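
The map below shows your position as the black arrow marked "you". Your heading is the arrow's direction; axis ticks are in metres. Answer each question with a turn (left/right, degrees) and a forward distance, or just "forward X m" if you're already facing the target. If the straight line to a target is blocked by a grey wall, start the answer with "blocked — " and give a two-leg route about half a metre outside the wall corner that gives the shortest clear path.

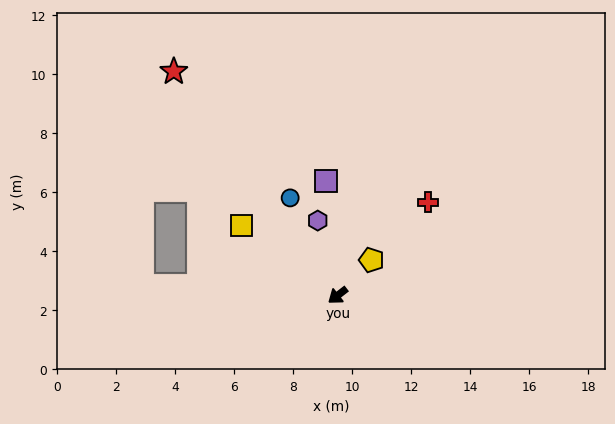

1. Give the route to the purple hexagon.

turn right 113°, forward 2.6 m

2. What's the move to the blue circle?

turn right 102°, forward 3.7 m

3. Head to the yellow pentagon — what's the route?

turn right 172°, forward 1.7 m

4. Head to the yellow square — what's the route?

turn right 74°, forward 4.0 m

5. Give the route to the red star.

turn right 92°, forward 9.4 m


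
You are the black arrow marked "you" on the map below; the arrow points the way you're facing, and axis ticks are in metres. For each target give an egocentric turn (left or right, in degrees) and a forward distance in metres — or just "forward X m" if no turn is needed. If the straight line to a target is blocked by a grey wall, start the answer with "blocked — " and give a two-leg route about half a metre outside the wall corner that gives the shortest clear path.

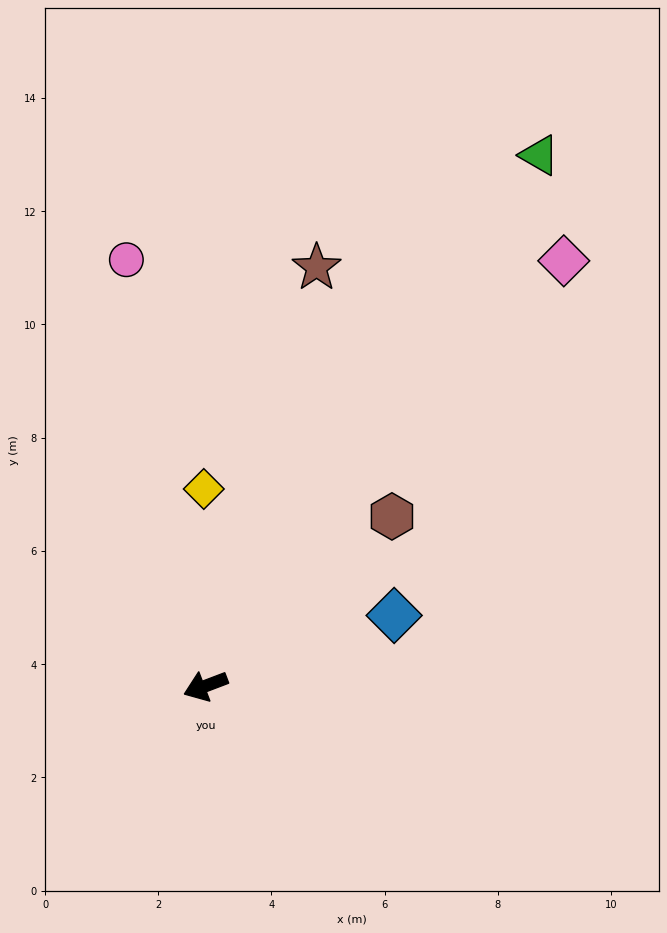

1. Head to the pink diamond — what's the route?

turn right 151°, forward 9.8 m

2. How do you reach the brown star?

turn right 126°, forward 7.6 m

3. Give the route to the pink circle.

turn right 100°, forward 7.7 m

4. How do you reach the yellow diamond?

turn right 110°, forward 3.5 m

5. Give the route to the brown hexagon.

turn right 159°, forward 4.5 m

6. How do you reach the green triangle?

turn right 143°, forward 11.1 m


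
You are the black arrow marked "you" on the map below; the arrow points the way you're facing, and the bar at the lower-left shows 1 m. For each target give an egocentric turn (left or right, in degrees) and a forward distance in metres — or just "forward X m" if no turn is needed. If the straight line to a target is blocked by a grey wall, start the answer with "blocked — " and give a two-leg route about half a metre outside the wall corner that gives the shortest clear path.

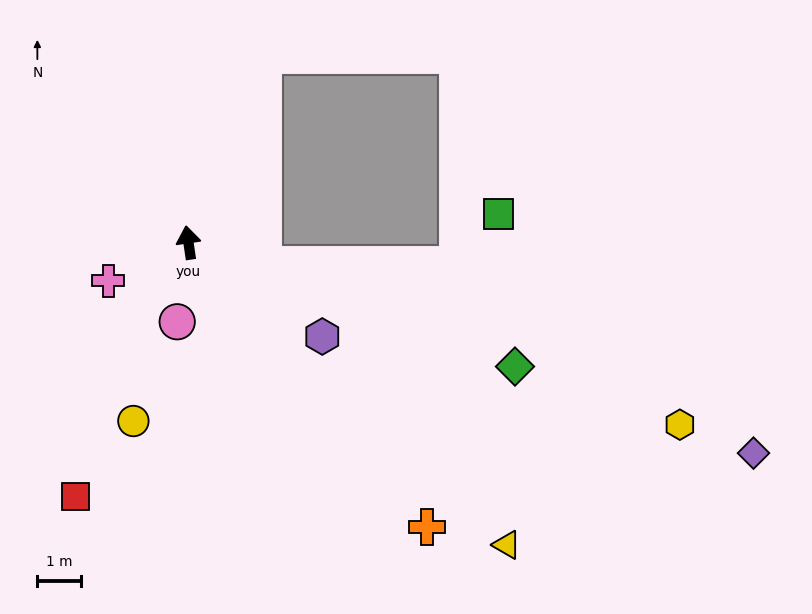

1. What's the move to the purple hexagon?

turn right 133°, forward 3.7 m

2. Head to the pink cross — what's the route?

turn left 107°, forward 2.0 m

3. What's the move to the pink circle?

turn left 164°, forward 1.8 m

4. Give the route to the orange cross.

turn right 148°, forward 8.4 m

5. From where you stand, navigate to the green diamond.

turn right 119°, forward 7.9 m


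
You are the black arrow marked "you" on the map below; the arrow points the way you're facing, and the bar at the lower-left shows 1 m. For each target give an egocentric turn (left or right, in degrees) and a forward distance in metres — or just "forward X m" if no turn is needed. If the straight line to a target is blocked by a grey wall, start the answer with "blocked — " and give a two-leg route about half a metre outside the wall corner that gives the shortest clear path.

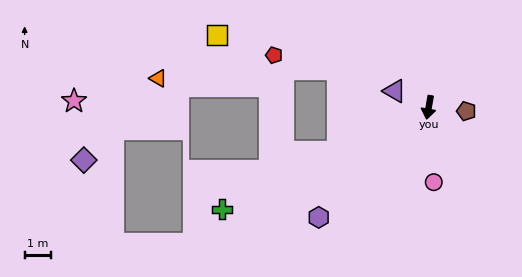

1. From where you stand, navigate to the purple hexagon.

turn right 35°, forward 5.9 m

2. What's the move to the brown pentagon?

turn left 94°, forward 1.4 m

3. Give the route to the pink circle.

turn left 14°, forward 2.9 m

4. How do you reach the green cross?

turn right 54°, forward 8.8 m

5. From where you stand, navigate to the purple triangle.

turn right 106°, forward 1.4 m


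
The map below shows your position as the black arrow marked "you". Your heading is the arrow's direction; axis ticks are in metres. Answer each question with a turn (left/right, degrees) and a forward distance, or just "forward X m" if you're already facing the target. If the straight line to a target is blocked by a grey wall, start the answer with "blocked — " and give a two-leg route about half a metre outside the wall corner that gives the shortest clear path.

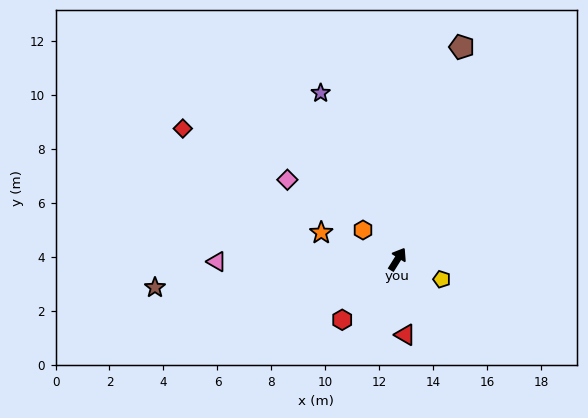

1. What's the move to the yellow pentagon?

turn right 82°, forward 1.8 m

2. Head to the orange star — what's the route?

turn left 103°, forward 3.0 m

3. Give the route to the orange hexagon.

turn left 82°, forward 1.7 m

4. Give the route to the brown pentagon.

turn left 15°, forward 8.2 m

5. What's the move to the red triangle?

turn right 142°, forward 2.8 m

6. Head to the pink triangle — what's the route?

turn left 123°, forward 6.7 m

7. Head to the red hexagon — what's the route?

turn left 170°, forward 3.0 m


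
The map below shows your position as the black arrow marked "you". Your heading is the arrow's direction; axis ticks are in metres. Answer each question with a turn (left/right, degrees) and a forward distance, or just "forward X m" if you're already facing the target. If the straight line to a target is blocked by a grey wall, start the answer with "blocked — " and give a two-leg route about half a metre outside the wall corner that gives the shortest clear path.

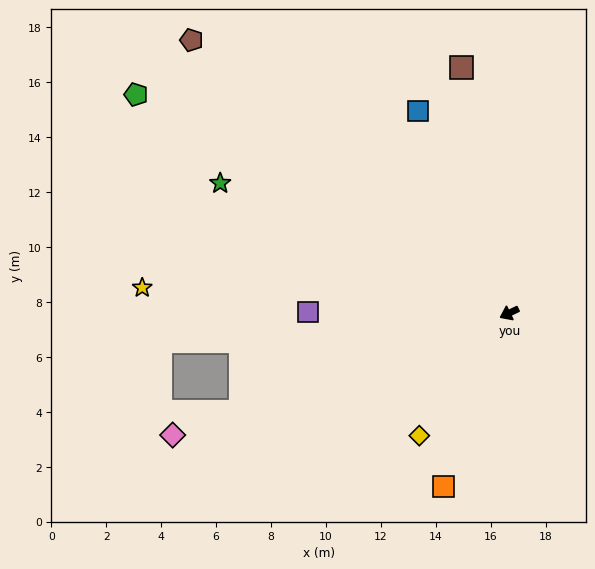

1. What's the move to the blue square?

turn right 91°, forward 8.1 m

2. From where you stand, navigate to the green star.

turn right 50°, forward 11.5 m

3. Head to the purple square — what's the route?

turn right 26°, forward 7.3 m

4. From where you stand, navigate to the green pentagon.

turn right 56°, forward 15.7 m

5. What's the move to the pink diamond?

turn right 6°, forward 13.0 m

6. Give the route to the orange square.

turn left 43°, forward 6.8 m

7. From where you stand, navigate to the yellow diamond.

turn left 28°, forward 5.5 m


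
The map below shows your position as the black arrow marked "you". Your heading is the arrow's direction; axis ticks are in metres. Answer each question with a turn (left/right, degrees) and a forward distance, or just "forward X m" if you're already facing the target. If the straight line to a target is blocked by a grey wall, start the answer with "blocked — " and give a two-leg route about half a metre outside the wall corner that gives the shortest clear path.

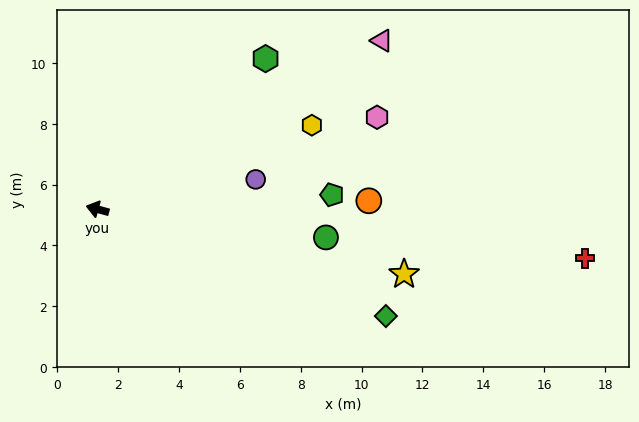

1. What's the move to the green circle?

turn right 172°, forward 7.6 m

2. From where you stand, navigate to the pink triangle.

turn right 134°, forward 10.9 m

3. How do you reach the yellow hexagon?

turn right 143°, forward 7.6 m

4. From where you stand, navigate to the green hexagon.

turn right 123°, forward 7.4 m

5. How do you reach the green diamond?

turn left 175°, forward 10.1 m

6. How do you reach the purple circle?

turn right 154°, forward 5.3 m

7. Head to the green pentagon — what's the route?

turn right 161°, forward 7.7 m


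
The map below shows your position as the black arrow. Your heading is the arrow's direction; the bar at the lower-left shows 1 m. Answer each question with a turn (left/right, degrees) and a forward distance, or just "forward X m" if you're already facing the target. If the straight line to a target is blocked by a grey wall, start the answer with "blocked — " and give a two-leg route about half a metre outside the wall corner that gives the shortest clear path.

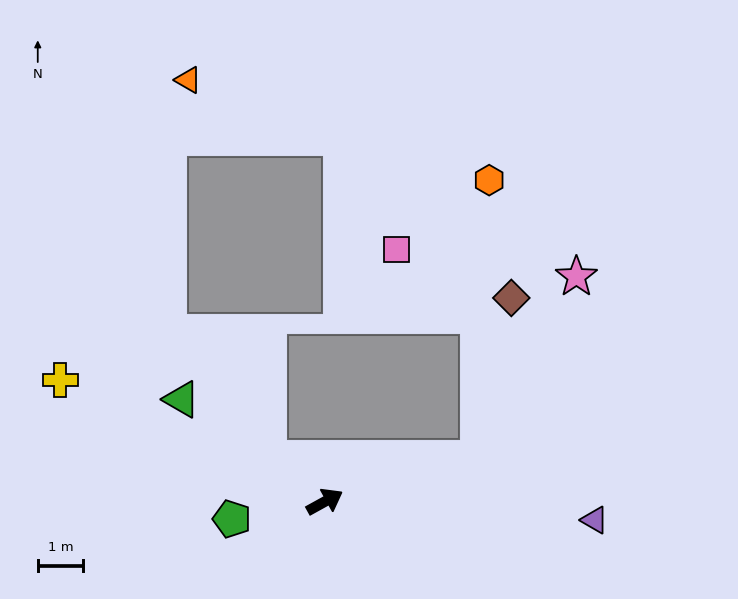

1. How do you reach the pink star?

blocked — turn right 14°, forward 3.5 m, then turn left 47°, forward 4.6 m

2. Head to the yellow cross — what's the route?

turn left 126°, forward 6.4 m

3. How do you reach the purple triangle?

turn right 33°, forward 6.0 m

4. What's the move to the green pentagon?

turn left 162°, forward 2.1 m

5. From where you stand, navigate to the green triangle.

turn left 116°, forward 3.9 m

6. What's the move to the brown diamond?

blocked — turn right 14°, forward 3.5 m, then turn left 64°, forward 3.6 m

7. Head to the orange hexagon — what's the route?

blocked — turn right 14°, forward 3.5 m, then turn left 73°, forward 6.2 m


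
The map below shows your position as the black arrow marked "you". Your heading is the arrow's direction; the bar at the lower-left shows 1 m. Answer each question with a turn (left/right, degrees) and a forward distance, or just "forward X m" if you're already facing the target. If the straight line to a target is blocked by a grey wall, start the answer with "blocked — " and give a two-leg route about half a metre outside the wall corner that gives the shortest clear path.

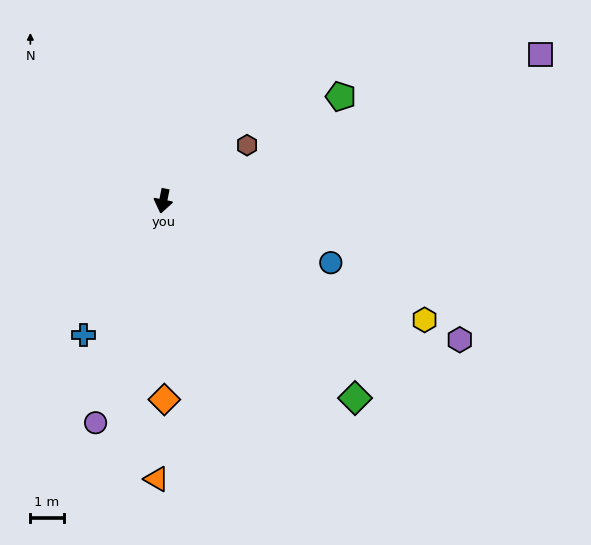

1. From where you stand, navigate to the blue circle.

turn left 81°, forward 5.4 m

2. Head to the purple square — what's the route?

turn left 123°, forward 12.2 m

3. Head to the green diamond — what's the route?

turn left 56°, forward 8.3 m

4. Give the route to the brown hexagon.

turn left 135°, forward 3.0 m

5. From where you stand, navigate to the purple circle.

turn right 6°, forward 7.0 m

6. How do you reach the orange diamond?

turn left 12°, forward 6.0 m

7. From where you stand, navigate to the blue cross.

turn right 19°, forward 4.7 m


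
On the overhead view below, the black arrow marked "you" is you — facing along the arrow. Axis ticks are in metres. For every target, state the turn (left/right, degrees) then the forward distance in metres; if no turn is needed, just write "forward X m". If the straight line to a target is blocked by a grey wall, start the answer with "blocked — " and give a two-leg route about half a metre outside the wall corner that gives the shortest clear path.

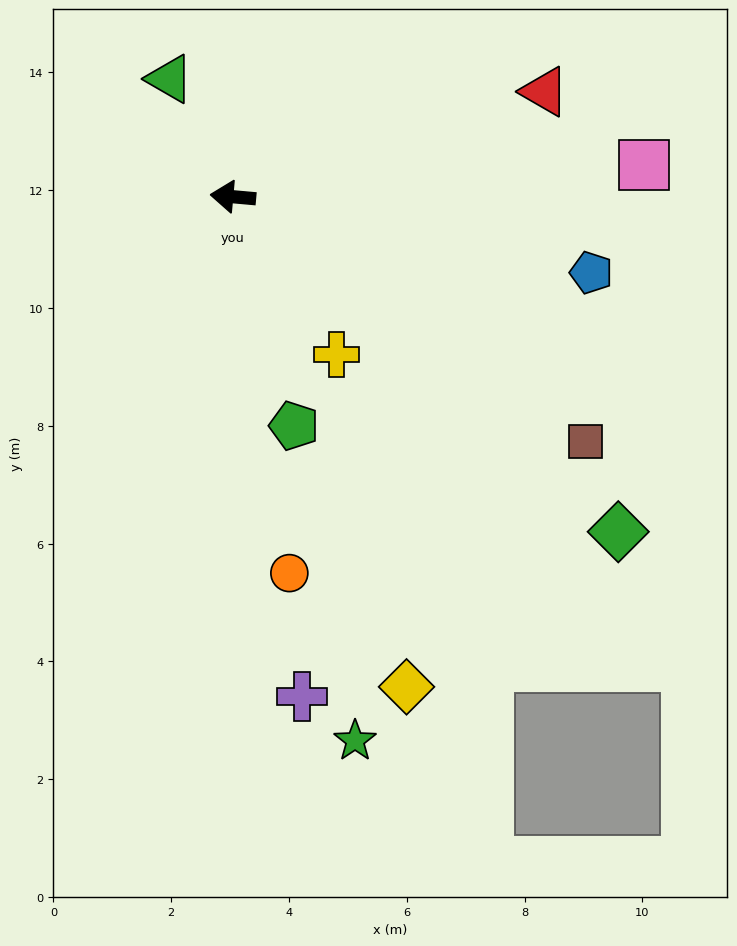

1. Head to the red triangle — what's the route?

turn right 156°, forward 5.6 m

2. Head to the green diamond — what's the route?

turn left 144°, forward 8.7 m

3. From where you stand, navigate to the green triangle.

turn right 57°, forward 2.3 m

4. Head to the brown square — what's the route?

turn left 150°, forward 7.3 m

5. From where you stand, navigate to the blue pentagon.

turn left 173°, forward 6.2 m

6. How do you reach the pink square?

turn right 170°, forward 7.0 m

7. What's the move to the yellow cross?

turn left 128°, forward 3.2 m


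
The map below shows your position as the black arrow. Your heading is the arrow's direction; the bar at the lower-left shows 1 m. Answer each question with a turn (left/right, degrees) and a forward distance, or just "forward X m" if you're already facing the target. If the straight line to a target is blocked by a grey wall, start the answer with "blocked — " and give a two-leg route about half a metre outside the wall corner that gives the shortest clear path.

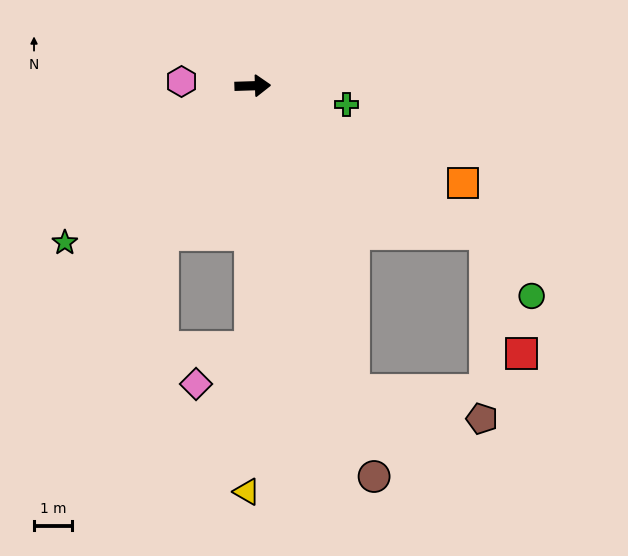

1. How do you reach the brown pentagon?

blocked — turn right 74°, forward 8.4 m, then turn left 60°, forward 3.4 m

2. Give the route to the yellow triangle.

turn right 93°, forward 10.6 m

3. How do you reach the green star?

turn right 142°, forward 6.4 m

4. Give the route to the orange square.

turn right 27°, forward 6.1 m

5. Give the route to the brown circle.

turn right 75°, forward 10.7 m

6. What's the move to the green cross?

turn right 13°, forward 2.5 m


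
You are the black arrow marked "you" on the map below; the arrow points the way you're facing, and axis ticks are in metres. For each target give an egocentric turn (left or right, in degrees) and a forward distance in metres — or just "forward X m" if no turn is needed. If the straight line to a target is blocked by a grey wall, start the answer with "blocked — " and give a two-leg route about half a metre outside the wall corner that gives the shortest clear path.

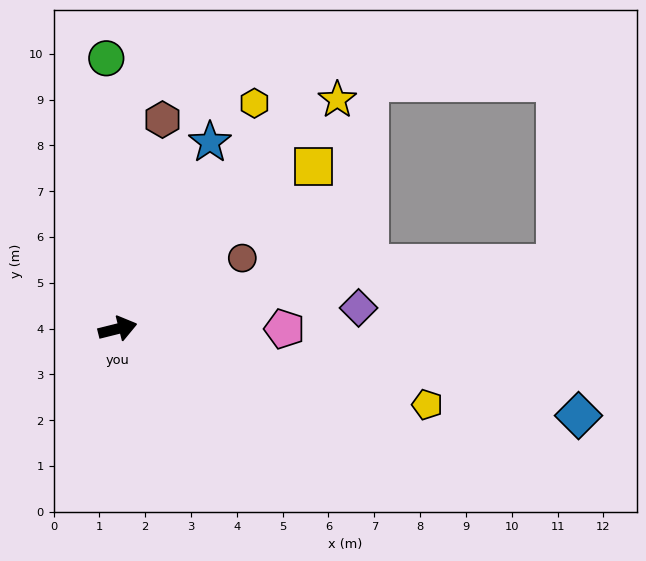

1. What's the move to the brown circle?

turn left 16°, forward 3.1 m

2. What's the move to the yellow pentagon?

turn right 28°, forward 7.0 m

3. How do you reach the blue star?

turn left 50°, forward 4.5 m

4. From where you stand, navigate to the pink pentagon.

turn right 14°, forward 3.6 m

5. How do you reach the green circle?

turn left 78°, forward 5.9 m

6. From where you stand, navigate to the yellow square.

turn left 26°, forward 5.6 m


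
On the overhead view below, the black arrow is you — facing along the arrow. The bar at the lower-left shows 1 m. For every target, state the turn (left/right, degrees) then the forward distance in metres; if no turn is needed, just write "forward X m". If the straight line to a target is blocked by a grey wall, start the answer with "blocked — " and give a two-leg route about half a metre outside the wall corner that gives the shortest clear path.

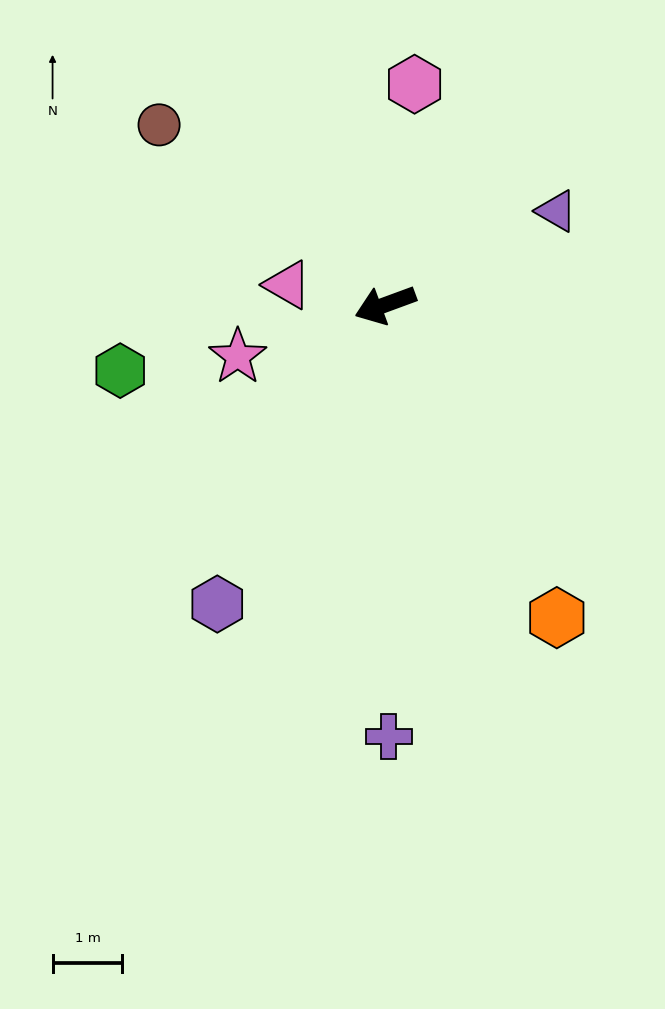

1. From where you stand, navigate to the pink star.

forward 2.2 m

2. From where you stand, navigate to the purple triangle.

turn right 172°, forward 2.8 m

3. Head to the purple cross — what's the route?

turn left 70°, forward 6.2 m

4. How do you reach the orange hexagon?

turn left 99°, forward 5.1 m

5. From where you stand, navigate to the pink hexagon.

turn right 118°, forward 3.2 m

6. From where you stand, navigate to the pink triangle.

turn right 32°, forward 1.4 m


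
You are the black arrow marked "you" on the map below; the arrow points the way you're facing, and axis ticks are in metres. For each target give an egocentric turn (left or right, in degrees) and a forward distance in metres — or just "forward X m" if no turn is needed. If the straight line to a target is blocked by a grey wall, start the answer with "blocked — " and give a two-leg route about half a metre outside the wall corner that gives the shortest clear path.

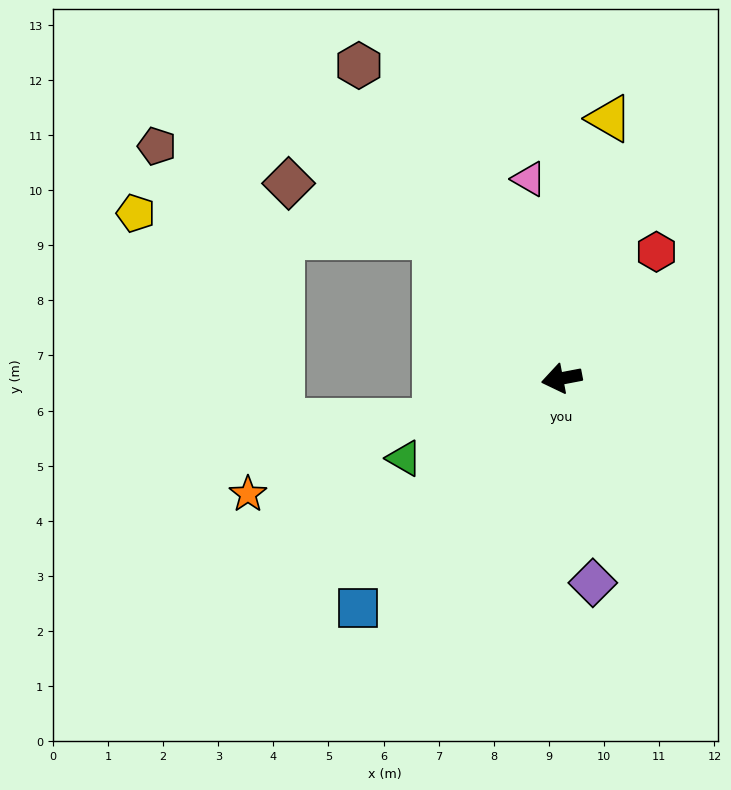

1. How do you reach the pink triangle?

turn right 91°, forward 3.7 m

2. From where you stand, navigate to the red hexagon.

turn right 138°, forward 2.9 m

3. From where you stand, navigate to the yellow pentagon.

blocked — turn right 59°, forward 3.4 m, then turn left 44°, forward 5.5 m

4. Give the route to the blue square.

turn left 38°, forward 5.6 m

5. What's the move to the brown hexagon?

turn right 68°, forward 6.8 m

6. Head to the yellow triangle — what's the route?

turn right 111°, forward 4.8 m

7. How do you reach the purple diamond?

turn left 88°, forward 3.8 m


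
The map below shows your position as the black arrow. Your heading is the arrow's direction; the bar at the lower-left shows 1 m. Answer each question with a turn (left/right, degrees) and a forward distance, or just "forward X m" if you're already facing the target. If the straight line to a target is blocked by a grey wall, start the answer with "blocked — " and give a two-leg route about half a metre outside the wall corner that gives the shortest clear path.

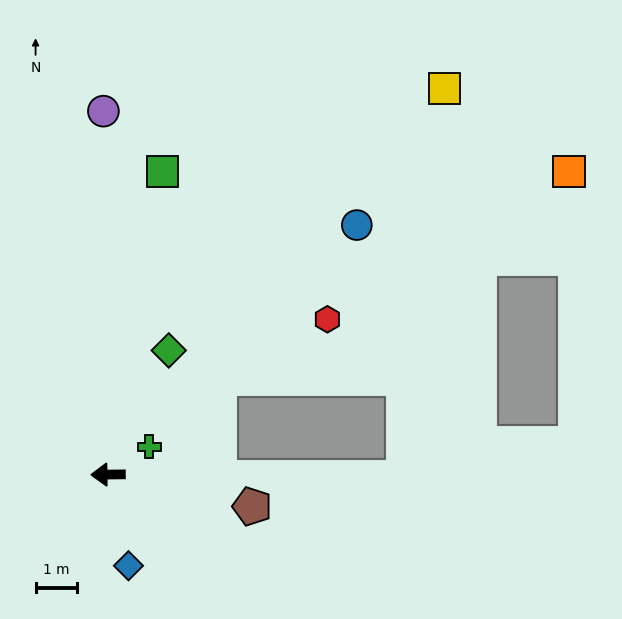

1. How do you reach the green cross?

turn right 147°, forward 1.2 m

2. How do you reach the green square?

turn right 101°, forward 7.5 m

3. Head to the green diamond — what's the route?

turn right 117°, forward 3.4 m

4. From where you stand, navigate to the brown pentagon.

turn left 167°, forward 3.6 m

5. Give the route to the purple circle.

turn right 90°, forward 8.9 m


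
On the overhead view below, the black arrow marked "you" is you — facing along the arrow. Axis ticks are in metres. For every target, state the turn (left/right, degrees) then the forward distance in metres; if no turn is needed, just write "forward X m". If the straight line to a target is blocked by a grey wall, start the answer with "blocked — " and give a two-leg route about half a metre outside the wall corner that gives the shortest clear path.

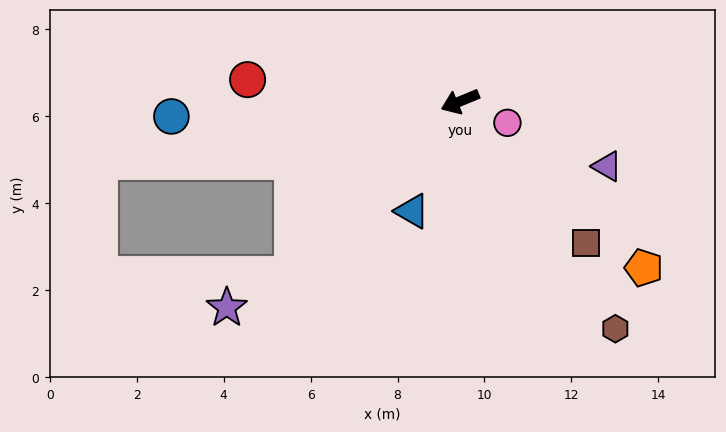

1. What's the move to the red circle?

turn right 28°, forward 4.9 m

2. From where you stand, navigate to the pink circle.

turn left 133°, forward 1.2 m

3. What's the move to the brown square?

turn left 109°, forward 4.4 m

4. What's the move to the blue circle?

turn right 19°, forward 6.6 m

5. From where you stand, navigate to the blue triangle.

turn left 44°, forward 2.8 m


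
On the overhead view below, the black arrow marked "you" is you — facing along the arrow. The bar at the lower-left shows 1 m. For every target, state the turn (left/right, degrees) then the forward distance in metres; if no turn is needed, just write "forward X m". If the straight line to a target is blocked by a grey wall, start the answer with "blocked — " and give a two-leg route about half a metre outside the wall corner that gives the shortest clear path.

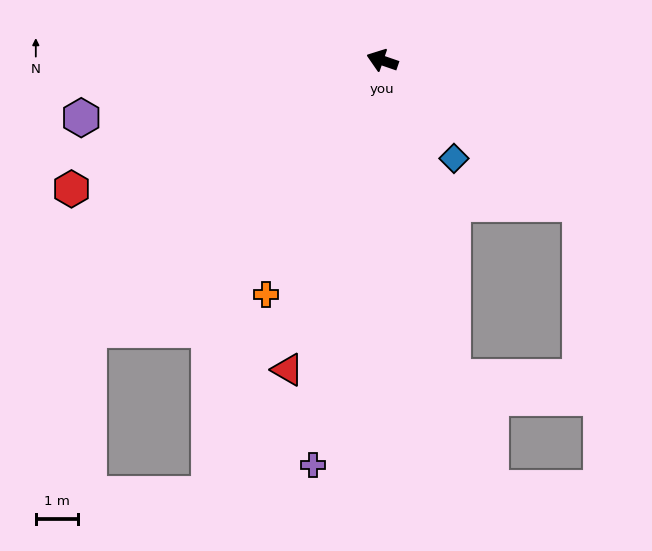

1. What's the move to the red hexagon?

turn left 41°, forward 8.1 m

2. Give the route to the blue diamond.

turn left 145°, forward 2.9 m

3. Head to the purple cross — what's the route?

turn left 99°, forward 9.8 m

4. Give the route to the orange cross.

turn left 83°, forward 6.3 m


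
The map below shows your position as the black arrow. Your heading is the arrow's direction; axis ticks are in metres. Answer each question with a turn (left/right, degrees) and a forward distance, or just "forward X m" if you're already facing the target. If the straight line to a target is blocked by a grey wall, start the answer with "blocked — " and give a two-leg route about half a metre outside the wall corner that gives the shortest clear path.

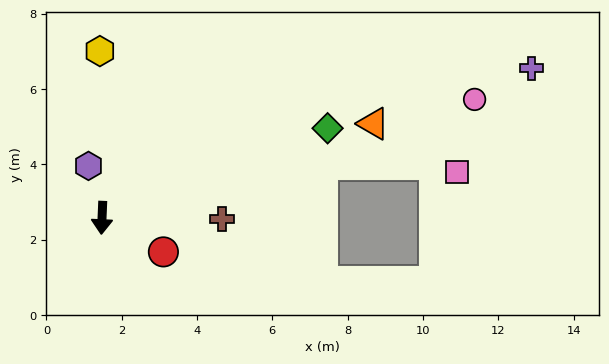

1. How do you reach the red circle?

turn left 63°, forward 1.9 m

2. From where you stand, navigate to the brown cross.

turn left 92°, forward 3.2 m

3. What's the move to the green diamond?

turn left 114°, forward 6.4 m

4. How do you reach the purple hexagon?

turn right 163°, forward 1.4 m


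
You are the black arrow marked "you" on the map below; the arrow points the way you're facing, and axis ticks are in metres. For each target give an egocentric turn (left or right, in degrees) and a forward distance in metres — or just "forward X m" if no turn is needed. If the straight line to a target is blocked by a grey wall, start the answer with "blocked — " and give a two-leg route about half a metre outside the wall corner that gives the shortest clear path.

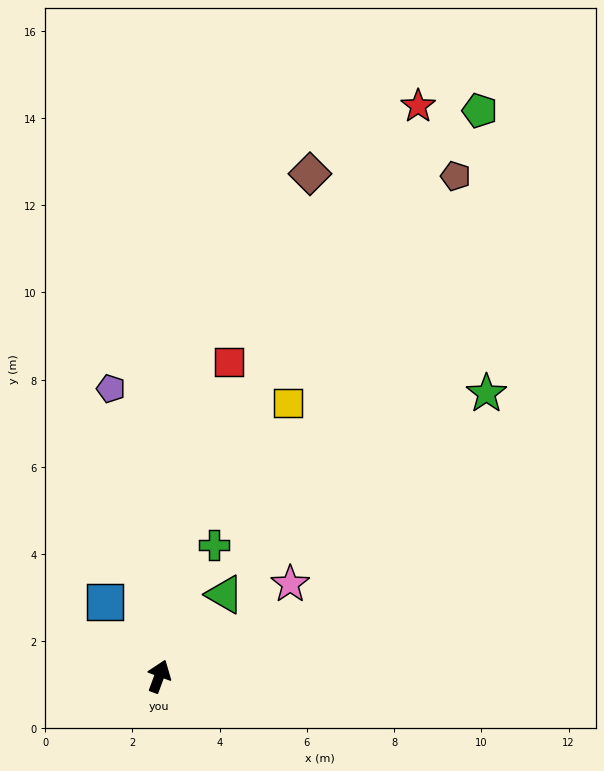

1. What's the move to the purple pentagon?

turn left 30°, forward 6.7 m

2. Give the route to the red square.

turn left 8°, forward 7.4 m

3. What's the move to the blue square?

turn left 56°, forward 2.1 m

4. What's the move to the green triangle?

turn right 18°, forward 2.4 m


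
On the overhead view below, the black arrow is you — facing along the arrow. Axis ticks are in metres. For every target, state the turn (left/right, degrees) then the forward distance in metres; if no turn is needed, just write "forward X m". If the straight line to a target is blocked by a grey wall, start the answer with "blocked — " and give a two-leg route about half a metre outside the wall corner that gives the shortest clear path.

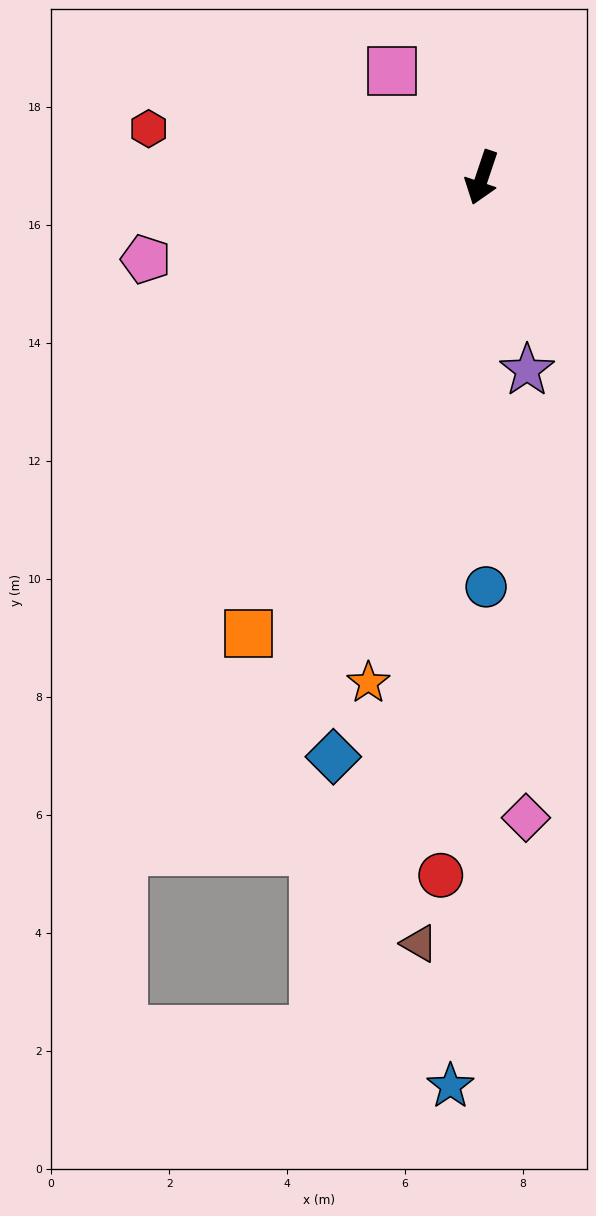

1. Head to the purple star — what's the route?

turn left 32°, forward 3.4 m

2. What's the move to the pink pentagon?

turn right 58°, forward 5.9 m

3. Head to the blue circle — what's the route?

turn left 19°, forward 6.9 m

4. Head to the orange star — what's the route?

turn left 6°, forward 8.8 m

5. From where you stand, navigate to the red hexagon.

turn right 80°, forward 5.7 m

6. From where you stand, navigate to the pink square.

turn right 121°, forward 2.4 m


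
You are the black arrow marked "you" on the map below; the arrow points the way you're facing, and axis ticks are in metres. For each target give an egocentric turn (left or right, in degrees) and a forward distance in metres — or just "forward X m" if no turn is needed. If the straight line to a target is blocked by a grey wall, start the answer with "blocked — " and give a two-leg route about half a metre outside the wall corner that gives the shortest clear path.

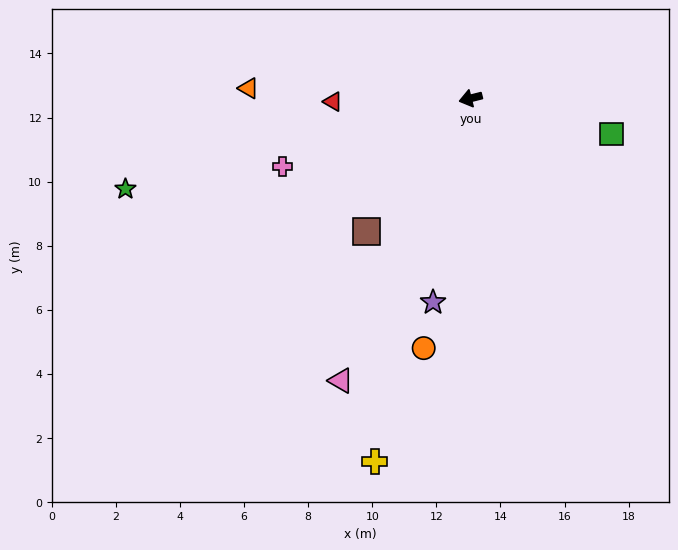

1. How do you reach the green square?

turn left 152°, forward 4.5 m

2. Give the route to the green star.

forward 11.1 m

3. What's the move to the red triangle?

turn right 13°, forward 4.3 m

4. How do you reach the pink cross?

turn left 6°, forward 6.2 m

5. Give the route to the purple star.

turn left 65°, forward 6.5 m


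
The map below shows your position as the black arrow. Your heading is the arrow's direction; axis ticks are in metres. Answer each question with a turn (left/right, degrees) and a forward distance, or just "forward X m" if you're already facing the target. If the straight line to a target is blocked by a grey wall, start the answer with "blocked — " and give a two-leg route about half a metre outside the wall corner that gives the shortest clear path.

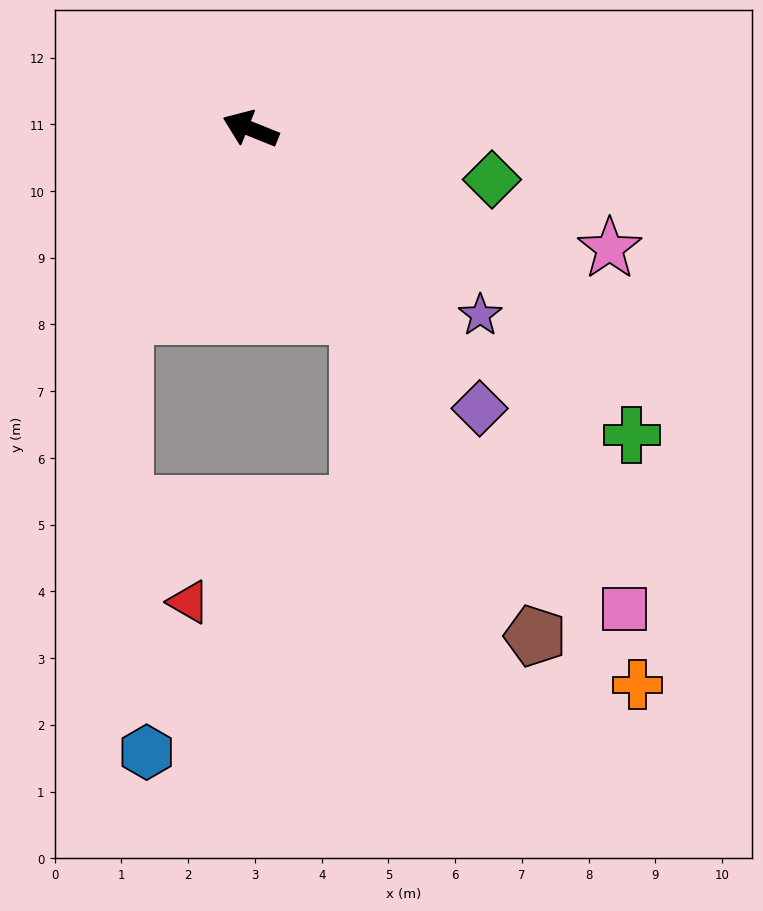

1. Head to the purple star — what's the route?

turn left 163°, forward 4.4 m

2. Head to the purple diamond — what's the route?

turn left 151°, forward 5.4 m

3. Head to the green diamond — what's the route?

turn right 170°, forward 3.7 m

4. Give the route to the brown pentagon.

turn left 141°, forward 8.7 m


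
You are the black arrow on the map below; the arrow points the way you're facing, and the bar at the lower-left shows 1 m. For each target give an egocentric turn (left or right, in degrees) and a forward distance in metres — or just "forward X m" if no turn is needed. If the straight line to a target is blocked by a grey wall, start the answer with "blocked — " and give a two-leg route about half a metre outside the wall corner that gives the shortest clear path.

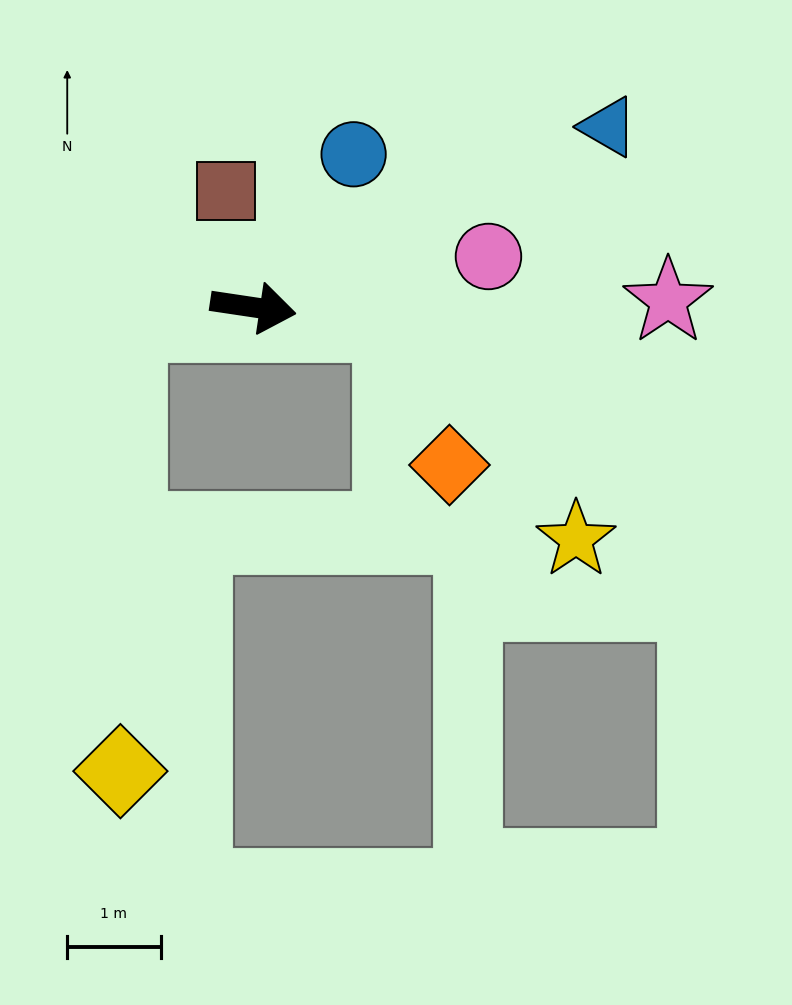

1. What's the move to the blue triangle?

turn left 35°, forward 4.3 m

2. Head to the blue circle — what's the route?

turn left 65°, forward 2.0 m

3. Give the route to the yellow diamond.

blocked — turn right 165°, forward 1.4 m, then turn left 83°, forward 4.8 m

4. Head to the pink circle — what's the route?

turn left 21°, forward 2.6 m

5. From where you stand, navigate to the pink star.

turn left 9°, forward 4.4 m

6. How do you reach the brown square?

turn left 112°, forward 1.3 m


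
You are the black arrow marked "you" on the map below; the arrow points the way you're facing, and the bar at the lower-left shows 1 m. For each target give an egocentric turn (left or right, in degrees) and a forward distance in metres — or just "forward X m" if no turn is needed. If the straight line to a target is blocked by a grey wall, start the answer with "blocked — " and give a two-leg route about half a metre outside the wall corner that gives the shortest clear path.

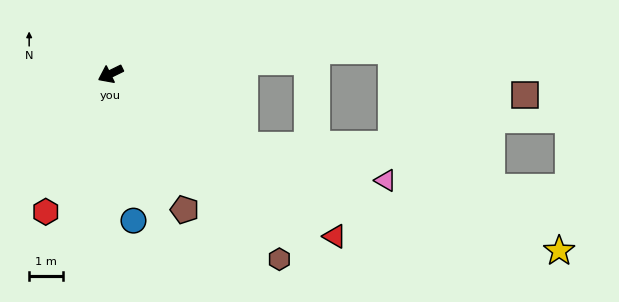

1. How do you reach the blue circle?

turn left 73°, forward 4.4 m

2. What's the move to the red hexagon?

turn left 39°, forward 4.6 m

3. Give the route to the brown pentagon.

turn left 93°, forward 4.6 m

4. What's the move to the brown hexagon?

turn left 106°, forward 7.5 m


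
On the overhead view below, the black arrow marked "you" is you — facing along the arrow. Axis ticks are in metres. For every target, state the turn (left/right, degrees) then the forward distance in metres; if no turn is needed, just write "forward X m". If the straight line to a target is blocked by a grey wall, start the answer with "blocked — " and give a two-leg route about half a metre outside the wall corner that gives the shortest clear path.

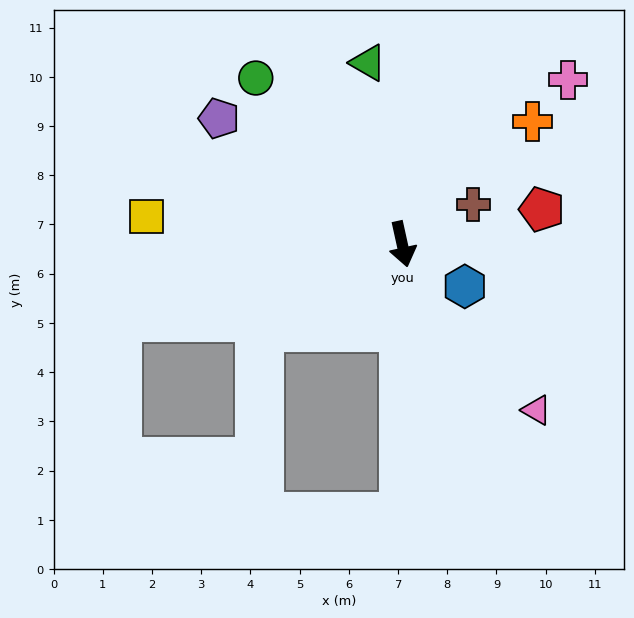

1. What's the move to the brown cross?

turn left 107°, forward 1.6 m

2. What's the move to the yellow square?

turn right 109°, forward 5.2 m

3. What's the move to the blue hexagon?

turn left 44°, forward 1.5 m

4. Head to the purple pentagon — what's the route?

turn right 137°, forward 4.5 m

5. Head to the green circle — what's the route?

turn right 151°, forward 4.5 m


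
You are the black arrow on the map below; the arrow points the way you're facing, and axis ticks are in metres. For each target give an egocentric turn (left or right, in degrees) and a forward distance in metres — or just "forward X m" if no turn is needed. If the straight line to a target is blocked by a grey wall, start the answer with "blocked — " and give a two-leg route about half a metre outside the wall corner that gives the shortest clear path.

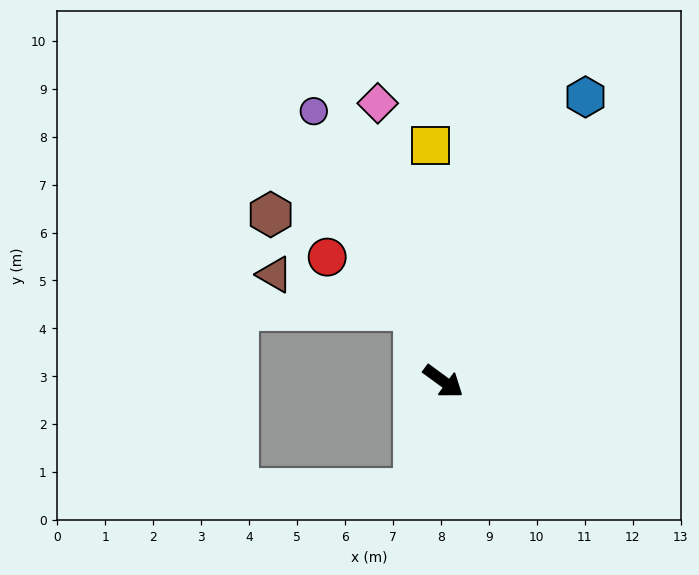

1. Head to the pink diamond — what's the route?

turn left 139°, forward 6.0 m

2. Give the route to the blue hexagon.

turn left 100°, forward 6.6 m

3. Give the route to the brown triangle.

blocked — turn left 149°, forward 1.6 m, then turn left 53°, forward 3.0 m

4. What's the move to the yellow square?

turn left 129°, forward 4.9 m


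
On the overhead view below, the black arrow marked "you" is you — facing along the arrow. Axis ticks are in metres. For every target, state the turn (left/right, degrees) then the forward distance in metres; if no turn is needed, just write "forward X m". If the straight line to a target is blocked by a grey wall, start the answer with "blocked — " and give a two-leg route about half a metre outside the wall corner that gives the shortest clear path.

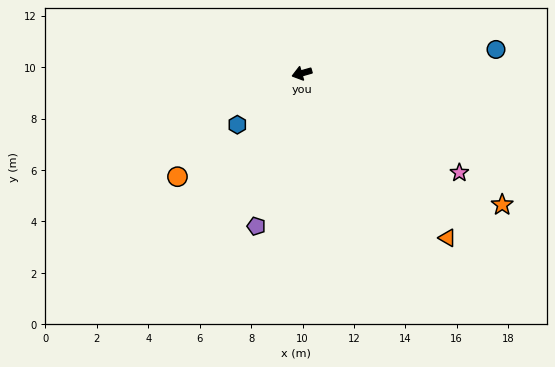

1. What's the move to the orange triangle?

turn left 116°, forward 8.5 m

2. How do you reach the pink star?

turn left 132°, forward 7.2 m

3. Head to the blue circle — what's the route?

turn left 171°, forward 7.6 m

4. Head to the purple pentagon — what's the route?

turn left 57°, forward 6.2 m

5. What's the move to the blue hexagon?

turn left 23°, forward 3.2 m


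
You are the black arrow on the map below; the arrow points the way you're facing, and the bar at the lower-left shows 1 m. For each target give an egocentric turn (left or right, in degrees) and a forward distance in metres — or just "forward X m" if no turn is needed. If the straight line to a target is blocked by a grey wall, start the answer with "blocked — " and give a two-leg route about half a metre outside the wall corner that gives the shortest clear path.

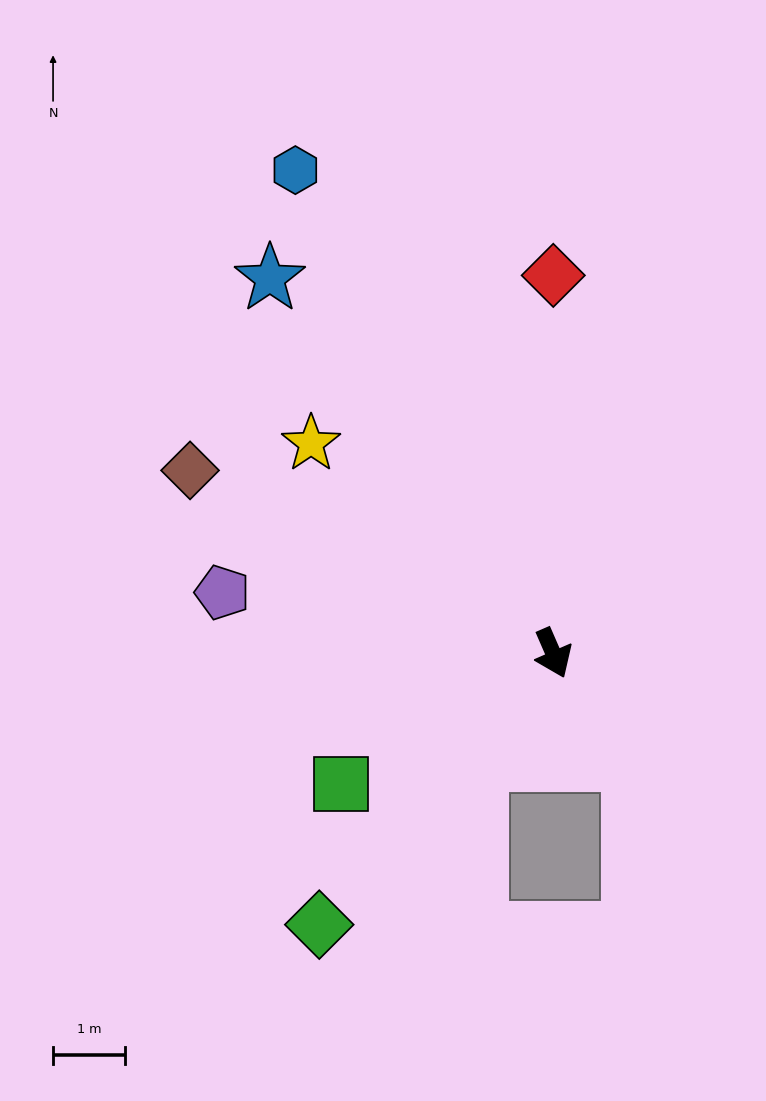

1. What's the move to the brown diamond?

turn right 140°, forward 5.7 m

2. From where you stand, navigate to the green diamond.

turn right 64°, forward 5.0 m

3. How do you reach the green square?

turn right 82°, forward 3.5 m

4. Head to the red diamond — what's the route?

turn left 156°, forward 5.3 m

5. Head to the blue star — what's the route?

turn right 166°, forward 6.6 m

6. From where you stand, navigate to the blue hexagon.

turn right 175°, forward 7.7 m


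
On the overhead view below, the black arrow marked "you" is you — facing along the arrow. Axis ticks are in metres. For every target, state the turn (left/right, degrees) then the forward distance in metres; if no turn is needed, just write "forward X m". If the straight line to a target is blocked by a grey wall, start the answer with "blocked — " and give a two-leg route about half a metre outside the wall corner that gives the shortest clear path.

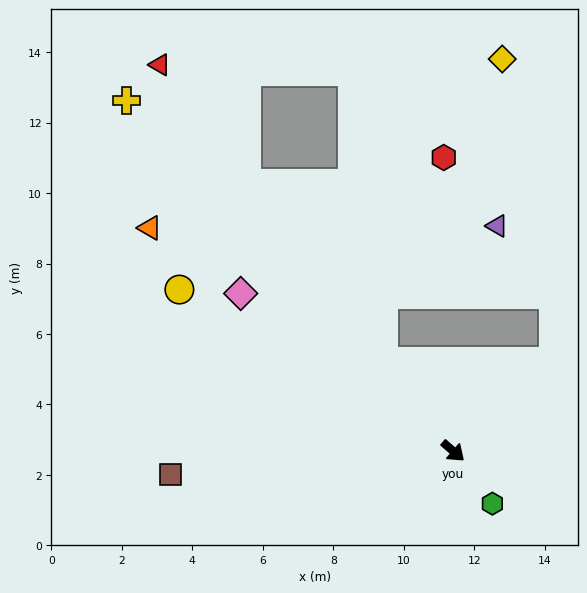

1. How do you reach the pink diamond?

turn right 175°, forward 7.5 m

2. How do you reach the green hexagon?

turn right 12°, forward 1.9 m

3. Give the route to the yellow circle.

turn right 169°, forward 9.0 m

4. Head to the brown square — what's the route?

turn right 134°, forward 8.0 m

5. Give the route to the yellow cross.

turn left 174°, forward 13.6 m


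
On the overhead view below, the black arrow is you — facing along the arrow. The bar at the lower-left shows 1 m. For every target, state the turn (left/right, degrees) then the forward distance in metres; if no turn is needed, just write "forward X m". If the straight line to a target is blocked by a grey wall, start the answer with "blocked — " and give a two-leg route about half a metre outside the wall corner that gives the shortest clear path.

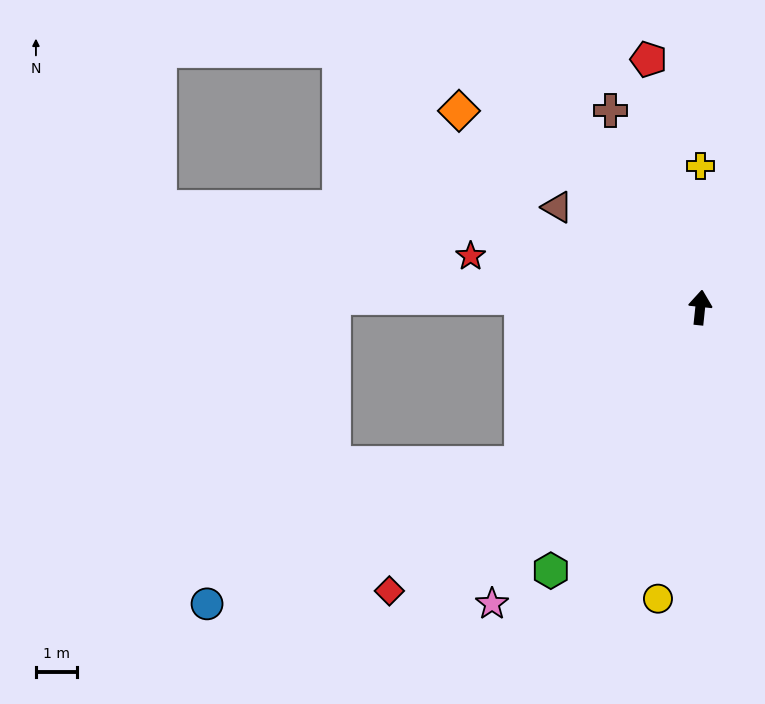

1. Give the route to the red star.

turn left 83°, forward 5.7 m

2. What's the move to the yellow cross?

turn left 6°, forward 3.4 m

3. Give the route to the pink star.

turn left 151°, forward 8.8 m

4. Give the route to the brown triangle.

turn left 61°, forward 4.2 m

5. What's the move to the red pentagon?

turn left 18°, forward 6.1 m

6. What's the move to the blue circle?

blocked — turn left 137°, forward 5.7 m, then turn right 17°, forward 8.3 m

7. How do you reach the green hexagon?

turn left 156°, forward 7.3 m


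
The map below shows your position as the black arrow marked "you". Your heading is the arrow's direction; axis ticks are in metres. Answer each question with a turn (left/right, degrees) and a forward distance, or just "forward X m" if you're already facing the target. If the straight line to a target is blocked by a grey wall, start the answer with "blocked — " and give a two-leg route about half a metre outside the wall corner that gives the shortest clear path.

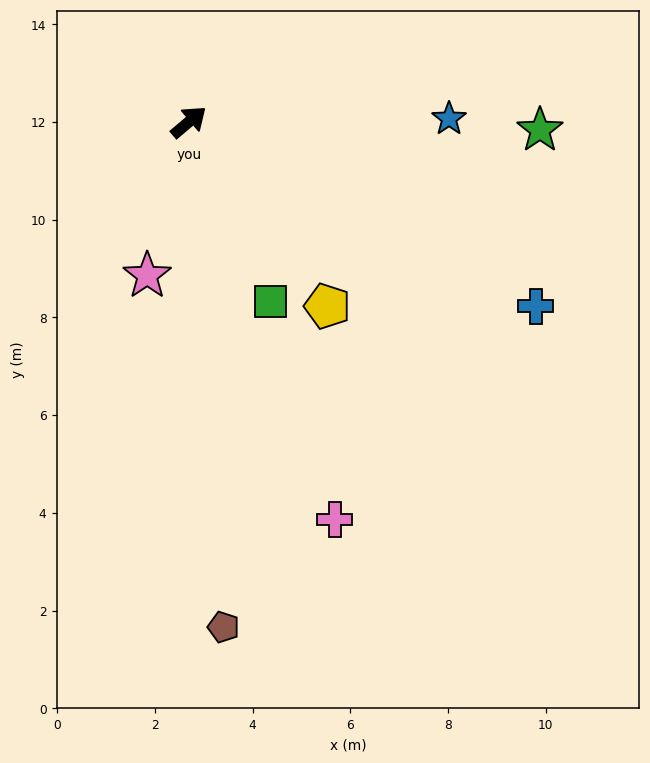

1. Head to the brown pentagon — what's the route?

turn right 126°, forward 10.4 m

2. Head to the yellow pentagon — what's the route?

turn right 93°, forward 4.7 m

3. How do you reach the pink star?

turn right 145°, forward 3.3 m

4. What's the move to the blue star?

turn right 40°, forward 5.3 m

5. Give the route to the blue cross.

turn right 68°, forward 8.0 m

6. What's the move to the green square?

turn right 106°, forward 4.0 m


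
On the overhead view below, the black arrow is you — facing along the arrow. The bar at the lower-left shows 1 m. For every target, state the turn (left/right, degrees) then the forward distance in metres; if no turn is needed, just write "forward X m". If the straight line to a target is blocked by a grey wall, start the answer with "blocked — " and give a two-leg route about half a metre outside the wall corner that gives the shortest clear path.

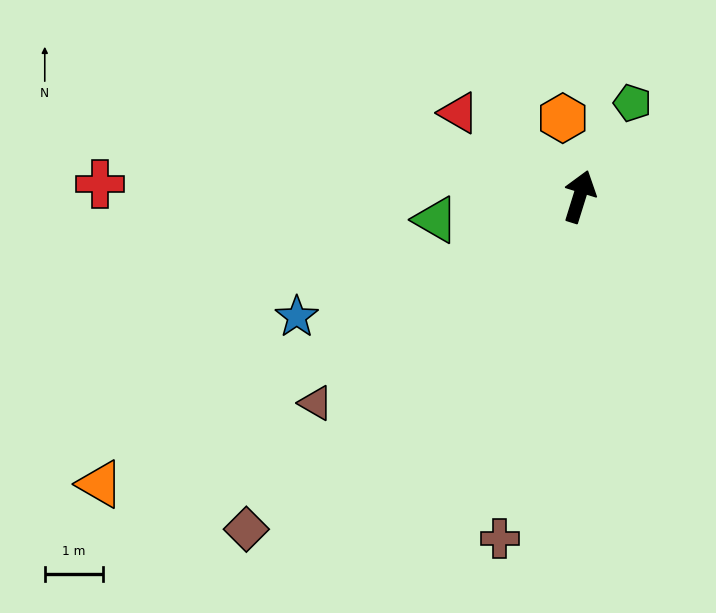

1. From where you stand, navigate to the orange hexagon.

turn left 29°, forward 1.4 m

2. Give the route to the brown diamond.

turn left 152°, forward 8.0 m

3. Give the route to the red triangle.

turn left 73°, forward 2.5 m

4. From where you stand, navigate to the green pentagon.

turn right 12°, forward 1.8 m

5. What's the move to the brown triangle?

turn left 145°, forward 5.7 m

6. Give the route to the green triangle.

turn left 116°, forward 2.5 m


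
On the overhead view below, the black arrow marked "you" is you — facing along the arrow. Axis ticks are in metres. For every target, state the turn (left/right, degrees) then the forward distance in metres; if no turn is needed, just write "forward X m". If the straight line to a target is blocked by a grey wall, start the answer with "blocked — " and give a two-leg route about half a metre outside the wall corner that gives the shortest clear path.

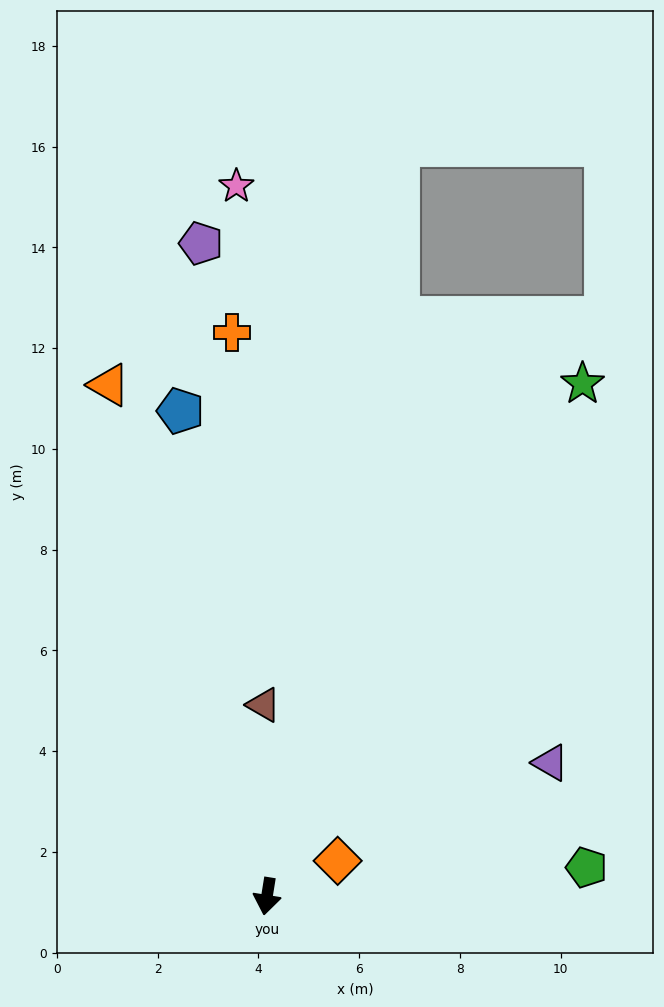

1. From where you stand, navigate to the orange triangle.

turn right 154°, forward 10.6 m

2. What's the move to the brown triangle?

turn right 170°, forward 3.8 m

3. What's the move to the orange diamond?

turn left 126°, forward 1.6 m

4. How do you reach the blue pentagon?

turn right 161°, forward 9.8 m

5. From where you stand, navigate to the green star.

turn left 158°, forward 12.0 m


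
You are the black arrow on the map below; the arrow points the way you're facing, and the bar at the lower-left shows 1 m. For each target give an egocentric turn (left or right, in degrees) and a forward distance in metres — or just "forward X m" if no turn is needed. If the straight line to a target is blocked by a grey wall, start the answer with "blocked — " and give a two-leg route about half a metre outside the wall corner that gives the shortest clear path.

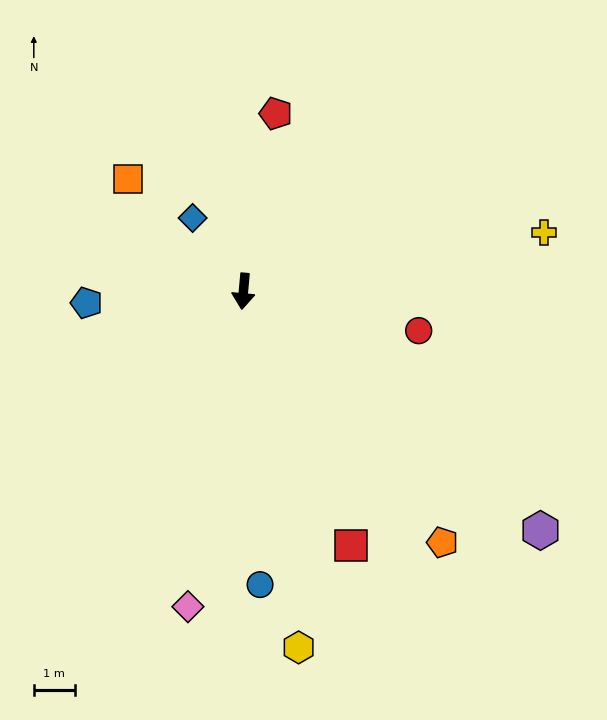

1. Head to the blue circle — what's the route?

turn left 8°, forward 7.1 m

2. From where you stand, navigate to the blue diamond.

turn right 140°, forward 2.2 m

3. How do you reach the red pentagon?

turn left 175°, forward 4.4 m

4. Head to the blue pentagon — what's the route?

turn right 81°, forward 3.8 m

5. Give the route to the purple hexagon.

turn left 56°, forward 9.2 m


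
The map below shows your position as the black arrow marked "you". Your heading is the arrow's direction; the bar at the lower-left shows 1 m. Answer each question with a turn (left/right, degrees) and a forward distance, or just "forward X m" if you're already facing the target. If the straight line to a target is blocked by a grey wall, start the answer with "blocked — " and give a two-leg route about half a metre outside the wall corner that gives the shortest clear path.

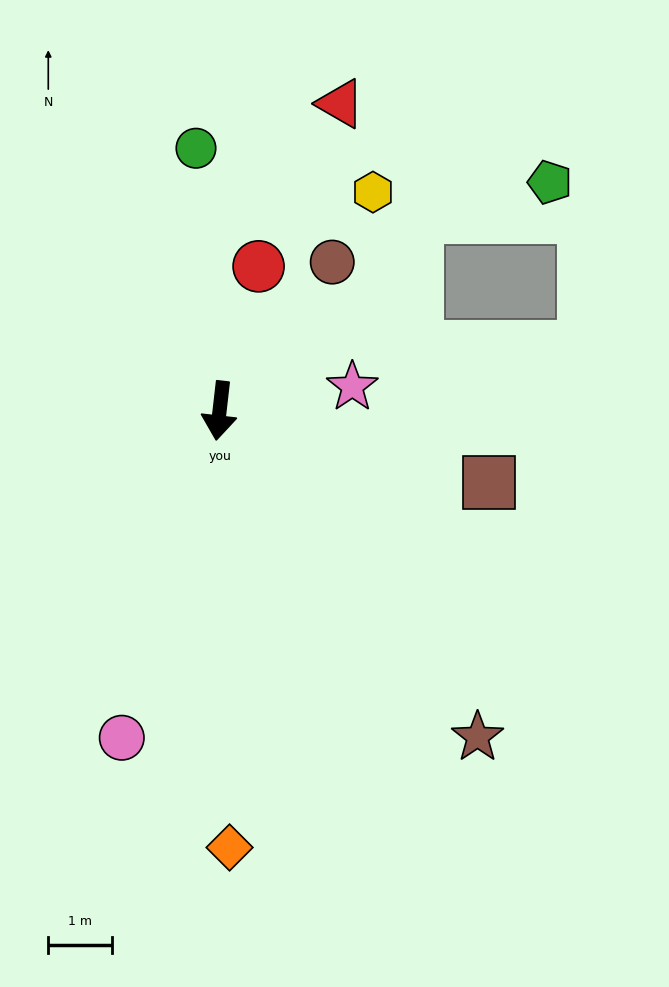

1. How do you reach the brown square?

turn left 82°, forward 4.4 m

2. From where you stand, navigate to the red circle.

turn left 171°, forward 2.3 m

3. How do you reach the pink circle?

turn right 10°, forward 5.4 m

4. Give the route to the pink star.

turn left 107°, forward 2.1 m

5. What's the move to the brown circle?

turn left 149°, forward 2.9 m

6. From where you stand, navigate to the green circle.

turn right 168°, forward 4.1 m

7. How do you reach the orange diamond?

turn left 8°, forward 6.9 m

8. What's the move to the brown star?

turn left 45°, forward 6.5 m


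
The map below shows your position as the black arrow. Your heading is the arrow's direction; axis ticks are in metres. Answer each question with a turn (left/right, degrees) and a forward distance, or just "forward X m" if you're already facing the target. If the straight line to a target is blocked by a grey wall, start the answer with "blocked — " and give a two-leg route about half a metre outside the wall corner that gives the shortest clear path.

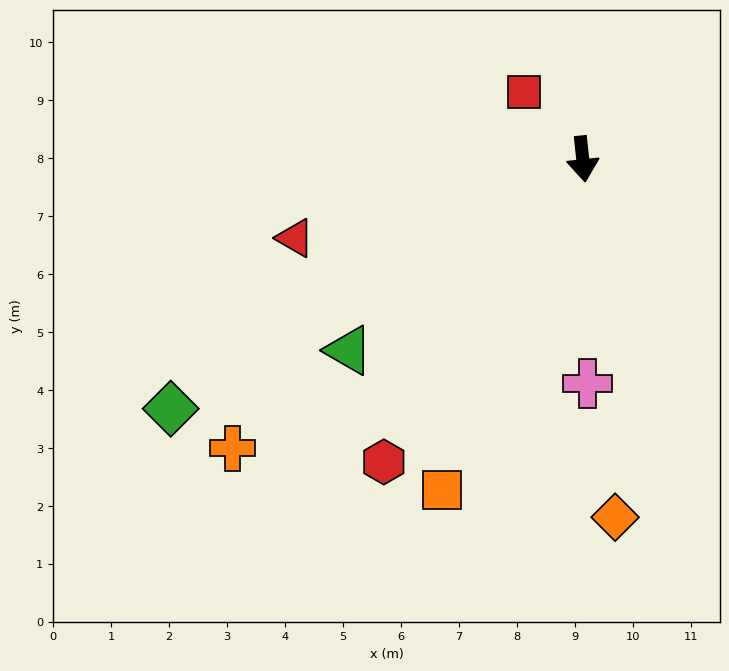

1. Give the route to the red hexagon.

turn right 39°, forward 6.2 m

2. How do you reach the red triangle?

turn right 81°, forward 5.1 m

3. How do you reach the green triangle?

turn right 57°, forward 5.2 m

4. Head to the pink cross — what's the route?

turn right 5°, forward 3.9 m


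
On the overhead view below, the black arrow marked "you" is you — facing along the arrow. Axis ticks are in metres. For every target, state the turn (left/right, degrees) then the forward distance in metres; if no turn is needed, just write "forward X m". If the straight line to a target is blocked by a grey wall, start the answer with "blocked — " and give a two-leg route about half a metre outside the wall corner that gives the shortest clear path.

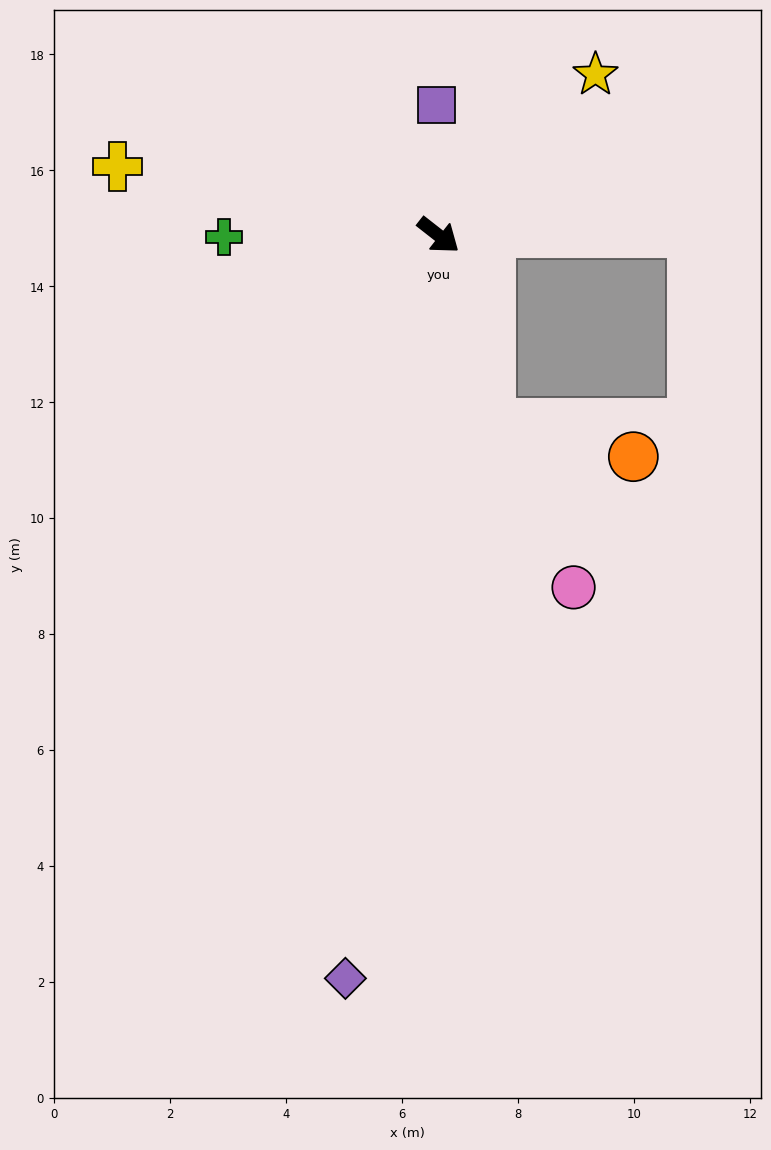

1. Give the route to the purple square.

turn left 129°, forward 2.3 m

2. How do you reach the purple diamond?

turn right 59°, forward 12.9 m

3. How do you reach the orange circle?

blocked — turn right 36°, forward 3.4 m, then turn left 61°, forward 2.5 m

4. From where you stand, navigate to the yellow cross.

turn right 154°, forward 5.7 m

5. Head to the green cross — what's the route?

turn right 141°, forward 3.7 m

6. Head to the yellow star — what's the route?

turn left 84°, forward 3.9 m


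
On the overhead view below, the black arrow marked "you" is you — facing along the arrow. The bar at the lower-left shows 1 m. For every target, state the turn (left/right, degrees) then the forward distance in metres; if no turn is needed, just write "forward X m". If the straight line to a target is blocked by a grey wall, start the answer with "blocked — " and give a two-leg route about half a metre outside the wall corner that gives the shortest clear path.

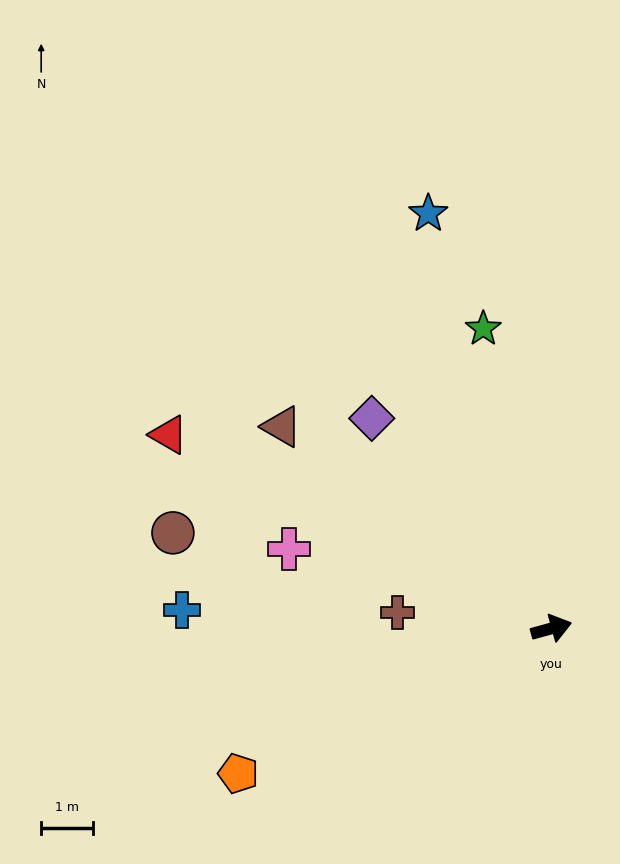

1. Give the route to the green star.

turn left 87°, forward 5.9 m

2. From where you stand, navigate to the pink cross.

turn left 148°, forward 5.3 m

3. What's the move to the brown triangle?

turn left 128°, forward 6.5 m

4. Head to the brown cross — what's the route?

turn left 159°, forward 3.0 m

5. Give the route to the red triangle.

turn left 138°, forward 8.3 m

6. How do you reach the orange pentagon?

turn right 171°, forward 6.6 m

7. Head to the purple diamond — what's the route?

turn left 115°, forward 5.3 m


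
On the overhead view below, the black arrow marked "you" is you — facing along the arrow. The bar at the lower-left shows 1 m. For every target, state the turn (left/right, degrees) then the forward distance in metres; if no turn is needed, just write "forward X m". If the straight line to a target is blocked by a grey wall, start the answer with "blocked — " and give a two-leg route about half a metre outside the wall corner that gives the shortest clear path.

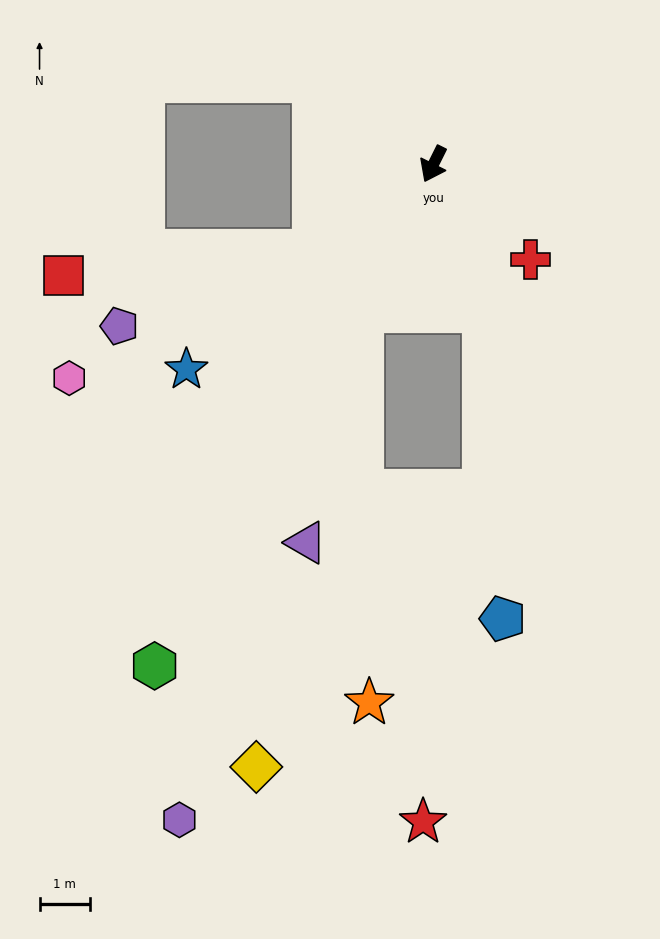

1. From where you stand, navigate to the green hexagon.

turn right 3°, forward 11.4 m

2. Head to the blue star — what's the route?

turn right 24°, forward 6.4 m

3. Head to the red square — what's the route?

blocked — turn right 28°, forward 2.9 m, then turn right 30°, forward 5.0 m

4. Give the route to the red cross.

turn left 72°, forward 2.7 m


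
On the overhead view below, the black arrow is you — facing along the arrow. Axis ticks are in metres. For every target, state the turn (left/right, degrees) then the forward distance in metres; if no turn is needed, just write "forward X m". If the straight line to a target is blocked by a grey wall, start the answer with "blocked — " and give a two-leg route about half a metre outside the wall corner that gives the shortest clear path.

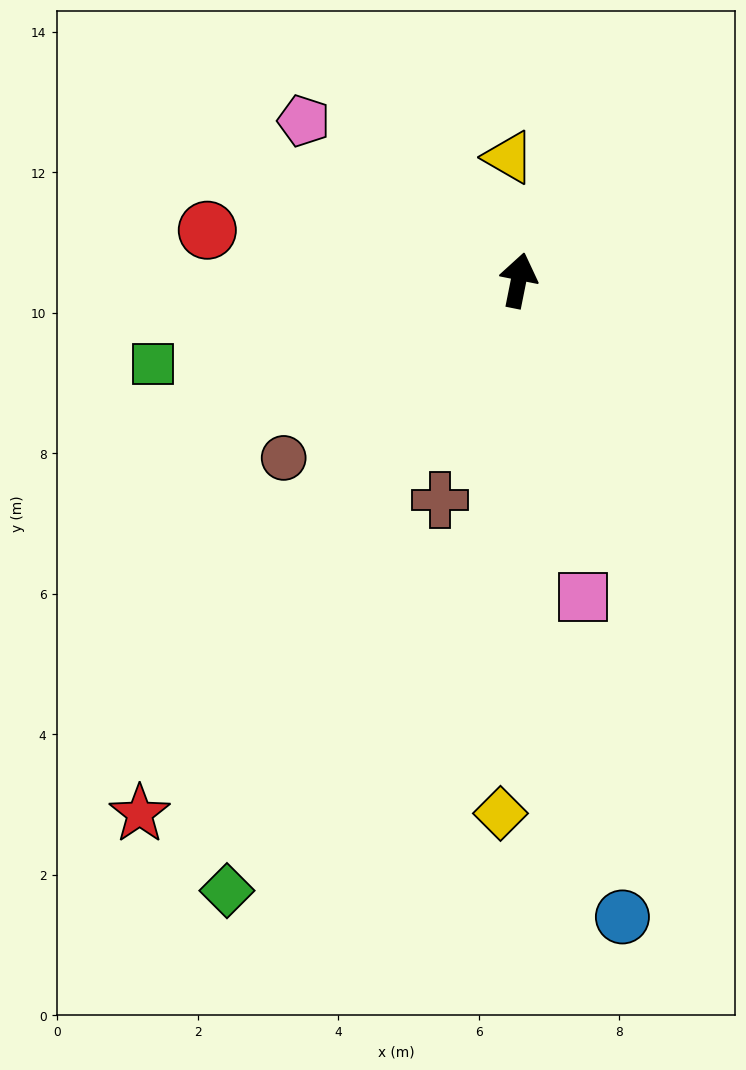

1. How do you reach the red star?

turn left 156°, forward 9.3 m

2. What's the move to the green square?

turn left 114°, forward 5.3 m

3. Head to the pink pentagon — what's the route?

turn left 65°, forward 3.8 m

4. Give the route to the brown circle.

turn left 138°, forward 4.2 m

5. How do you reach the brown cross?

turn left 172°, forward 3.3 m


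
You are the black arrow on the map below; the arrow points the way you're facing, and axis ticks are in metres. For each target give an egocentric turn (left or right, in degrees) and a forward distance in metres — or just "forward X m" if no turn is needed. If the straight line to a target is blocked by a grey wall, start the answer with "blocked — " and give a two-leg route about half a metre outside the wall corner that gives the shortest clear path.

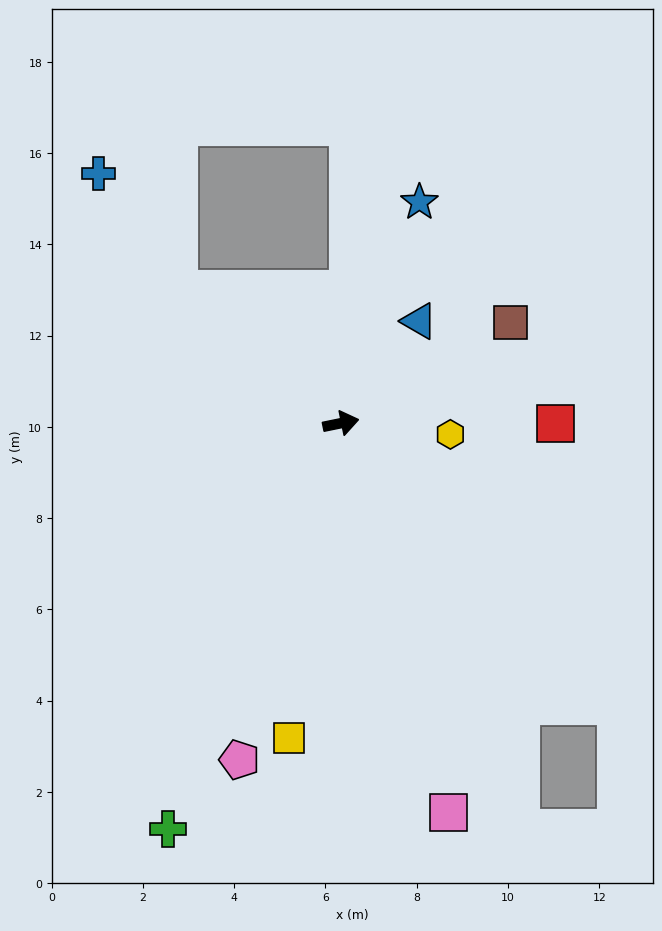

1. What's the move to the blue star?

turn left 59°, forward 5.1 m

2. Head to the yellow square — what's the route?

turn right 111°, forward 7.0 m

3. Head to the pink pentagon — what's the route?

turn right 118°, forward 7.7 m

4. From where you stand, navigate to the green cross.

turn right 125°, forward 9.7 m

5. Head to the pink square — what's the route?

turn right 86°, forward 8.8 m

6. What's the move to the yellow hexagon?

turn right 17°, forward 2.4 m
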